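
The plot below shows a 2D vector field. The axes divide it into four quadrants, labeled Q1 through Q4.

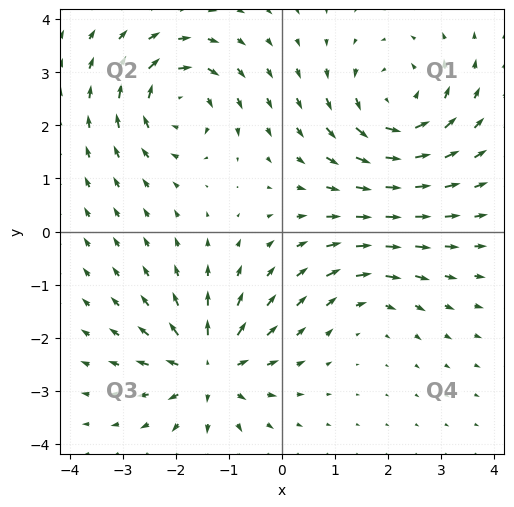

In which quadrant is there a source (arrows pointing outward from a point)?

The source sits at approximately (-1.4, -2.6), which lies in quadrant Q3. The divergence there is about +6, positive as expected for a source.

Q3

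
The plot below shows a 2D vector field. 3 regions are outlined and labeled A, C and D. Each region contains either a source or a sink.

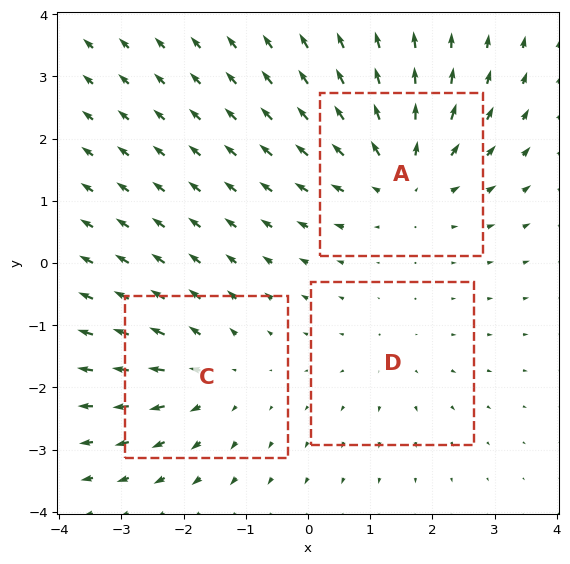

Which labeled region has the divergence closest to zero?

D

Divergence at each region's feature centre — A: about +4, C: about +3, D: about +2. Region D is closest to zero.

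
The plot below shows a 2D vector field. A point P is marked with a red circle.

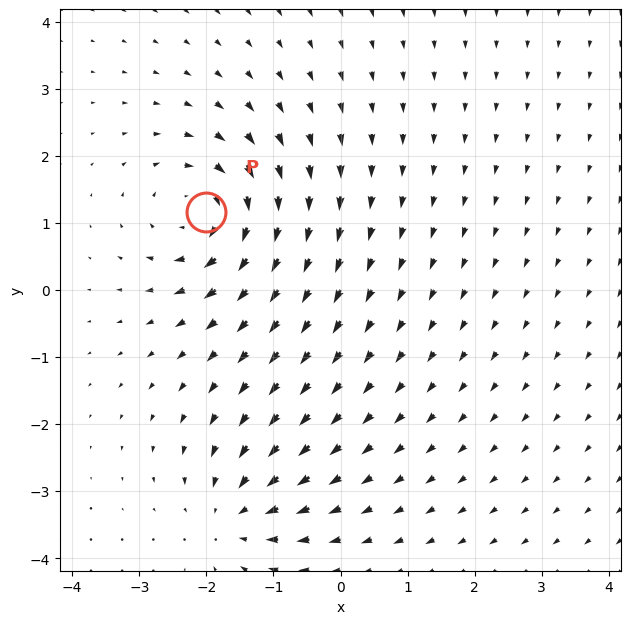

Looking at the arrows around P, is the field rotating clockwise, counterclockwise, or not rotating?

clockwise

Near P at (-2.0, 1.2) the arrows circulate clockwise. The curl (z-component) there is about -4; negative curl means clockwise rotation.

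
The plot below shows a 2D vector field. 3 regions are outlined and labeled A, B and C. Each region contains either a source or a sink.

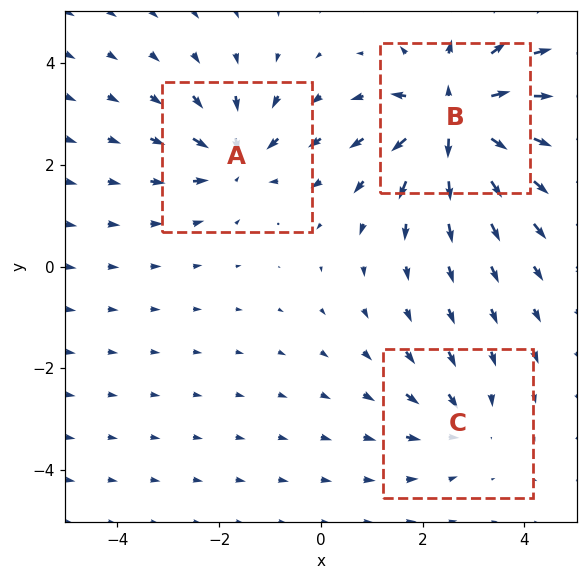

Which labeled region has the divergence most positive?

B

Divergence at each region's feature centre — A: about -4, B: about +7, C: about -3. Region B is most positive.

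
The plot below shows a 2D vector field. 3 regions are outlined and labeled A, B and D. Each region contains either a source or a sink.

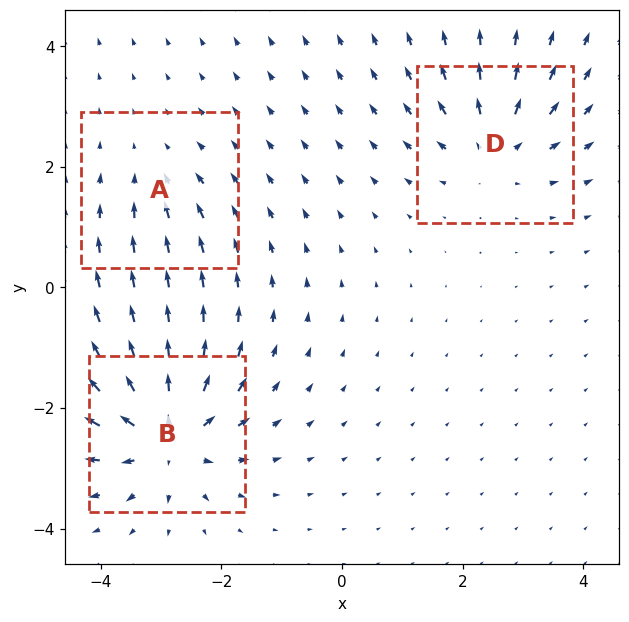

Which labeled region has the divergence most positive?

Divergence at each region's feature centre — A: about -2, B: about +6, D: about +4. Region B is most positive.

B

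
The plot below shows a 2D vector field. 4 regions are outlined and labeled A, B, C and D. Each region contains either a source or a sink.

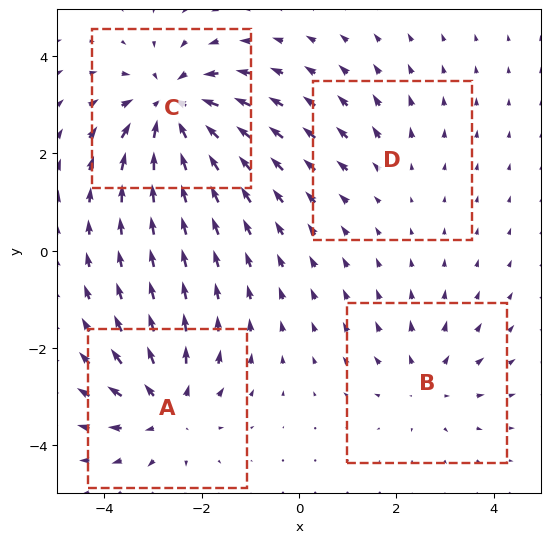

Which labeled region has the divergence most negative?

C

Divergence at each region's feature centre — A: about +5, B: about +4, C: about -7, D: about +2. Region C is most negative.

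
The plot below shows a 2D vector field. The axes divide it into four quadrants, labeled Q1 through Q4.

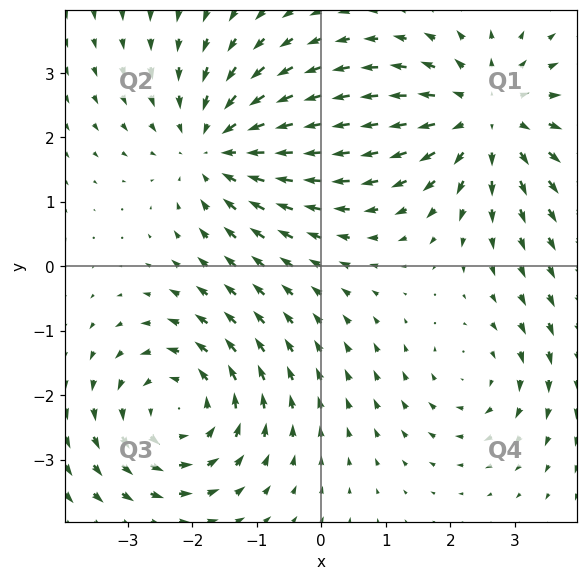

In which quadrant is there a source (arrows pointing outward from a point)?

The source sits at approximately (2.6, 2.3), which lies in quadrant Q1. The divergence there is about +4, positive as expected for a source.

Q1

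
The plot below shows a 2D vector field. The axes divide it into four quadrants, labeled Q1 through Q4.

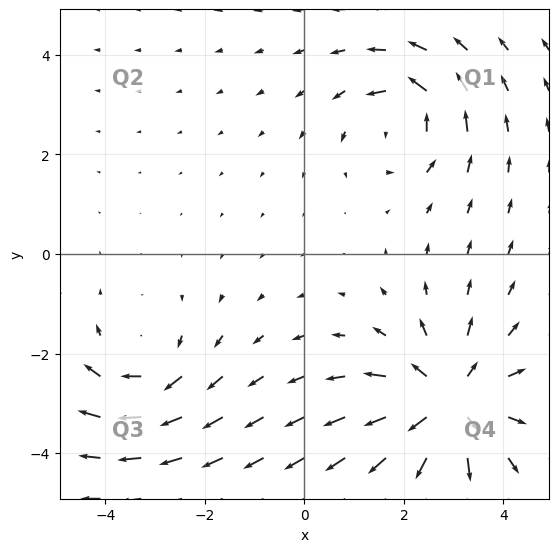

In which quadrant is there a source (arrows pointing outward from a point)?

The source sits at approximately (2.9, -3.0), which lies in quadrant Q4. The divergence there is about +5, positive as expected for a source.

Q4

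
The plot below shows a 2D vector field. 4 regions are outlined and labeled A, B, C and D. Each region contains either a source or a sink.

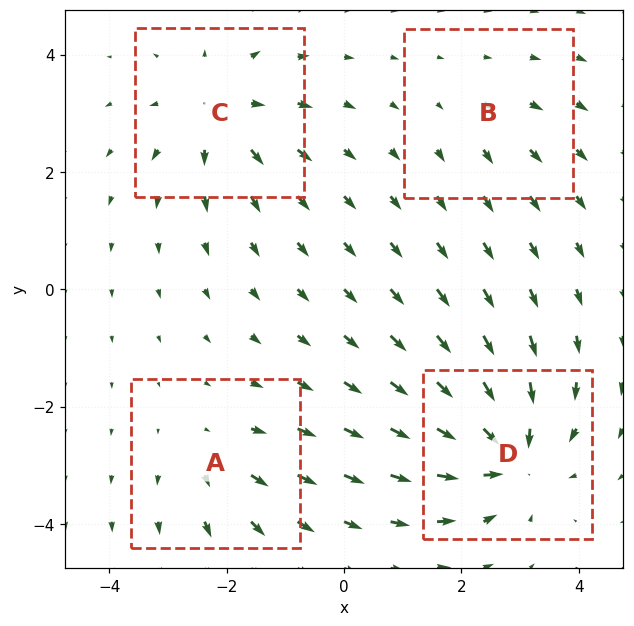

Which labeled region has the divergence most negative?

Divergence at each region's feature centre — A: about +3, B: about +2, C: about +5, D: about -7. Region D is most negative.

D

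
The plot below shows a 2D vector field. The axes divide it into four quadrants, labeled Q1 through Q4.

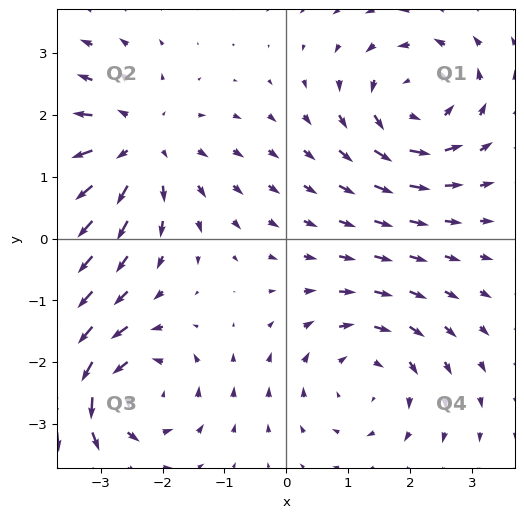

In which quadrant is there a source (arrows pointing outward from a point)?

The source sits at approximately (-2.4, 1.5), which lies in quadrant Q2. The divergence there is about +4, positive as expected for a source.

Q2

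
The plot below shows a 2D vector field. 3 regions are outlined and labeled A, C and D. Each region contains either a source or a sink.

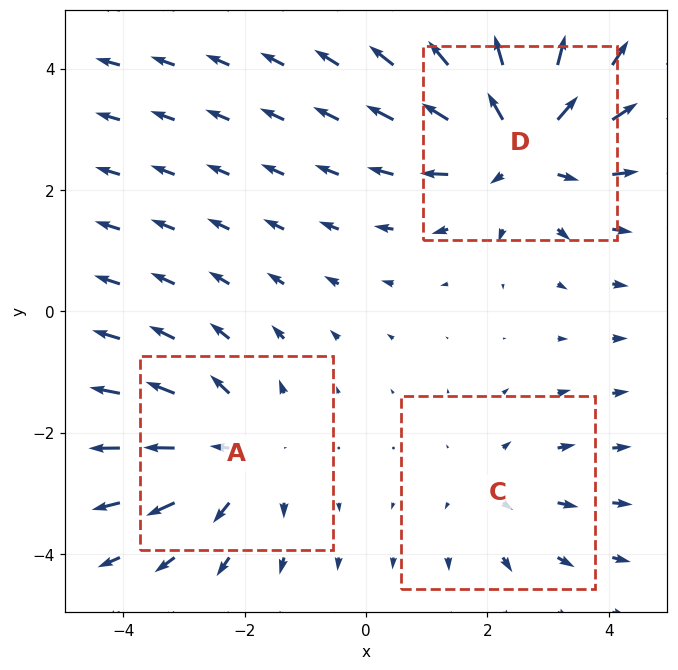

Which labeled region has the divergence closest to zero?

Divergence at each region's feature centre — A: about +3, C: about +2, D: about +4. Region C is closest to zero.

C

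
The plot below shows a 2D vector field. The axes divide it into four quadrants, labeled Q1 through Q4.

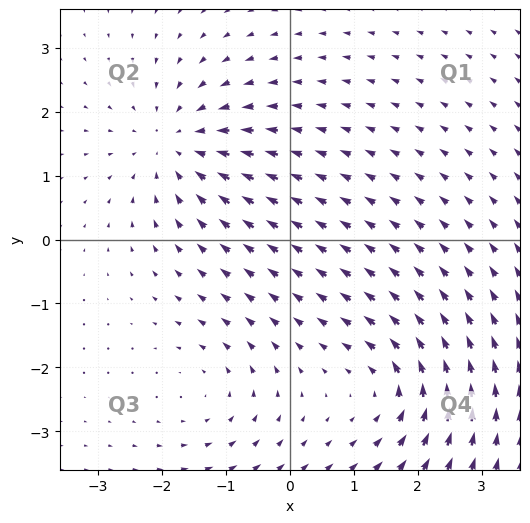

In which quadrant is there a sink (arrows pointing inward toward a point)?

Q2

The sink sits at approximately (-1.8, 1.5), which lies in quadrant Q2. The divergence there is about -4, negative as expected for a sink.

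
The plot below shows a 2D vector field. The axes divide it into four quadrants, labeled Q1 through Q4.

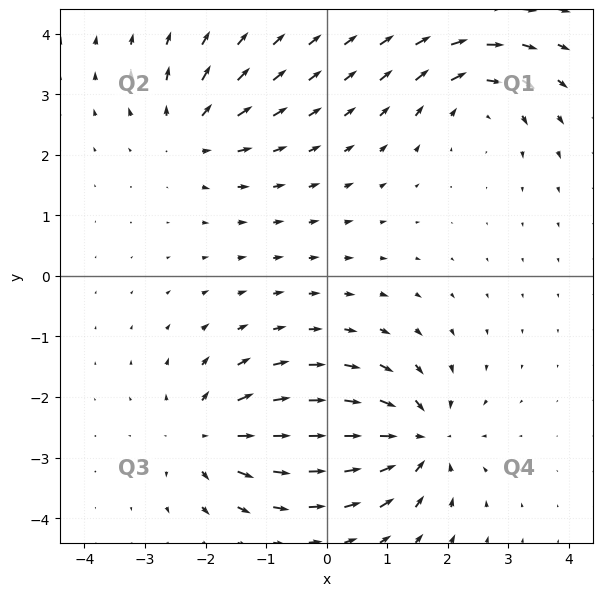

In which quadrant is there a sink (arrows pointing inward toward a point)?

The sink sits at approximately (1.5, -2.7), which lies in quadrant Q4. The divergence there is about -6, negative as expected for a sink.

Q4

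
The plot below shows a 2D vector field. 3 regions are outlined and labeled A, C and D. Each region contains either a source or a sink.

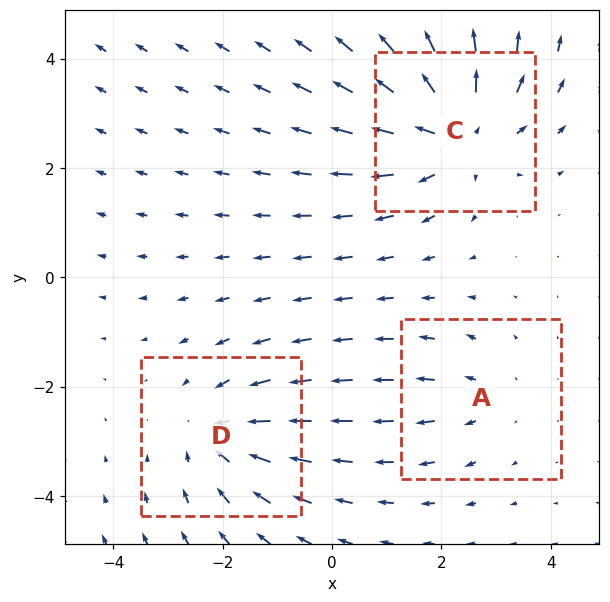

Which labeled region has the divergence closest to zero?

A

Divergence at each region's feature centre — A: about +2, C: about +4, D: about -3. Region A is closest to zero.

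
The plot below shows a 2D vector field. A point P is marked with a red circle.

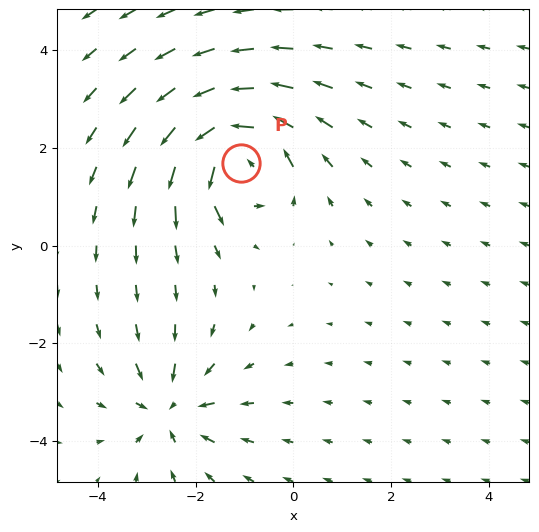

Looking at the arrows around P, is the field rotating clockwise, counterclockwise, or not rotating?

counterclockwise

Near P at (-1.1, 1.7) the arrows circulate counterclockwise. The curl (z-component) there is about +6; positive curl means counterclockwise rotation.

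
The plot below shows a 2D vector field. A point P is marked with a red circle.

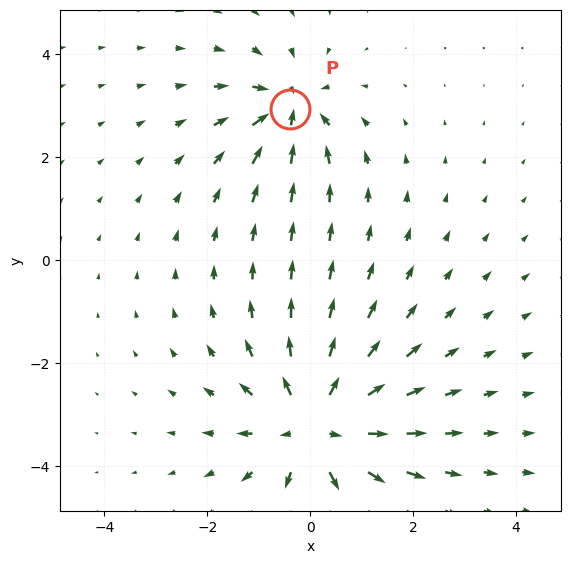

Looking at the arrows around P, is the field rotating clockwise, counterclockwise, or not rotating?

Near P at (-0.4, 2.9) the arrows show no circulation. The curl there is ≈0.

not rotating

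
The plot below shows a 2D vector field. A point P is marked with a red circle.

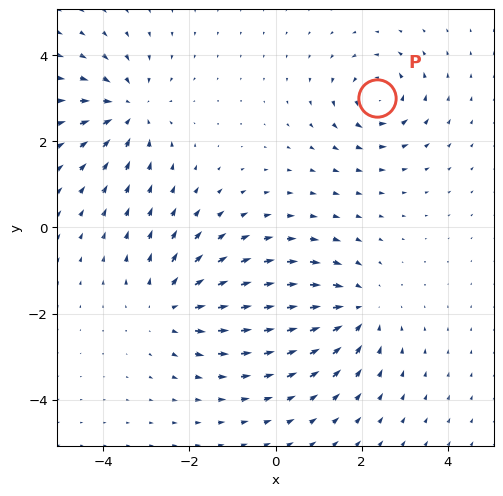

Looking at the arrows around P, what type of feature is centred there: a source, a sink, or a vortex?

vortex

At P (2.4, 3.0) the arrows circulate counterclockwise. Divergence ≈0, curl about +5 — near-zero divergence with nonzero curl is a vortex.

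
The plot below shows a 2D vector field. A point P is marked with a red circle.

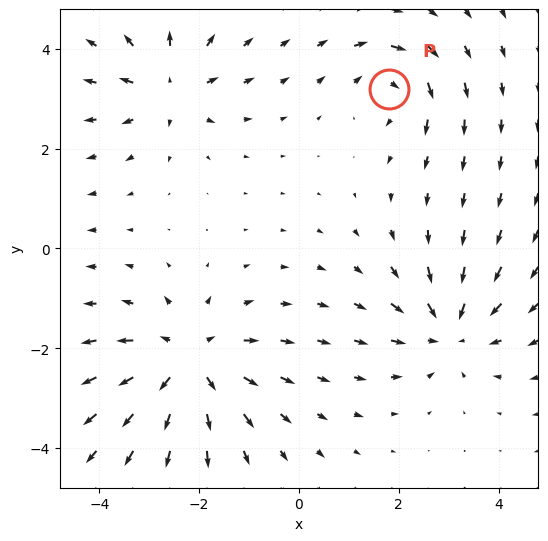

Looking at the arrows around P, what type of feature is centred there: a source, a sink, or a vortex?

vortex

At P (1.8, 3.2) the arrows circulate clockwise. Divergence ≈0, curl about -4 — near-zero divergence with nonzero curl is a vortex.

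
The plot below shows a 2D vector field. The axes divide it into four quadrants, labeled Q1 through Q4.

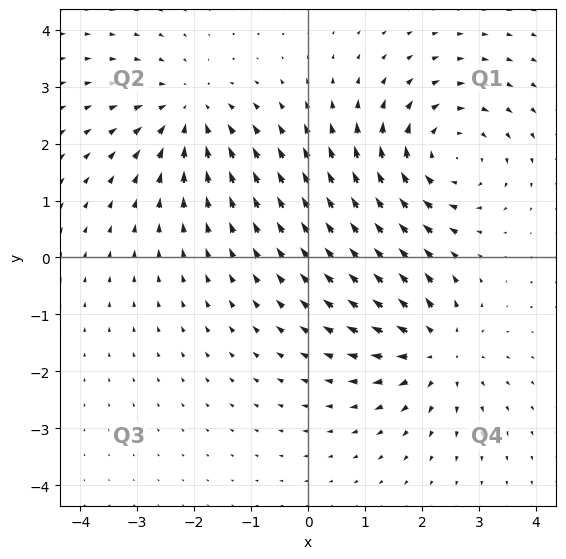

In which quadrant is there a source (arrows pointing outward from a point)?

The source sits at approximately (2.3, -1.6), which lies in quadrant Q4. The divergence there is about +4, positive as expected for a source.

Q4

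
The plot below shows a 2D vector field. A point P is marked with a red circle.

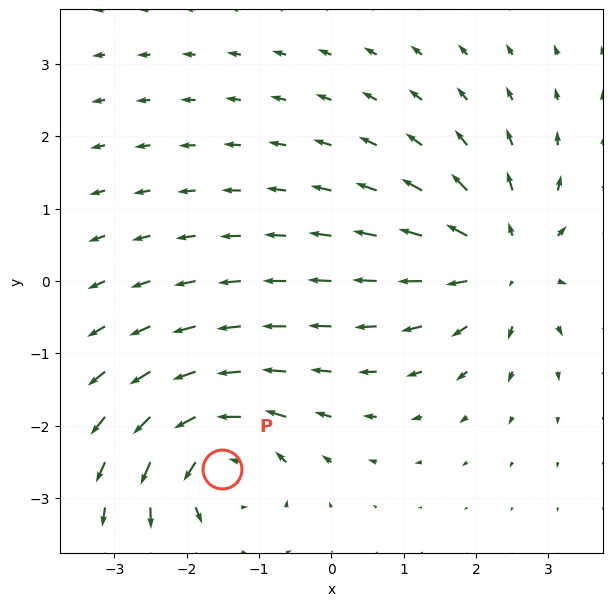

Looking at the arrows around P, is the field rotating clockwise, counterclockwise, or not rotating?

Near P at (-1.5, -2.6) the arrows circulate counterclockwise. The curl (z-component) there is about +6; positive curl means counterclockwise rotation.

counterclockwise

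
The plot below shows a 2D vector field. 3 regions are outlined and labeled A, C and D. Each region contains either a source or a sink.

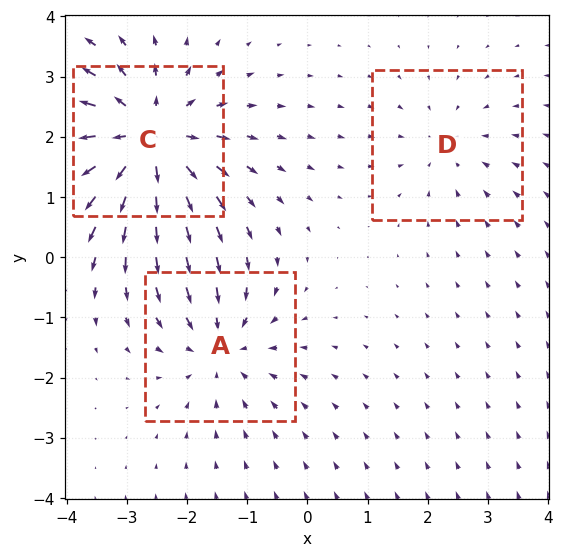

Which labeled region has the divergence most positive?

C

Divergence at each region's feature centre — A: about -3, C: about +5, D: about -2. Region C is most positive.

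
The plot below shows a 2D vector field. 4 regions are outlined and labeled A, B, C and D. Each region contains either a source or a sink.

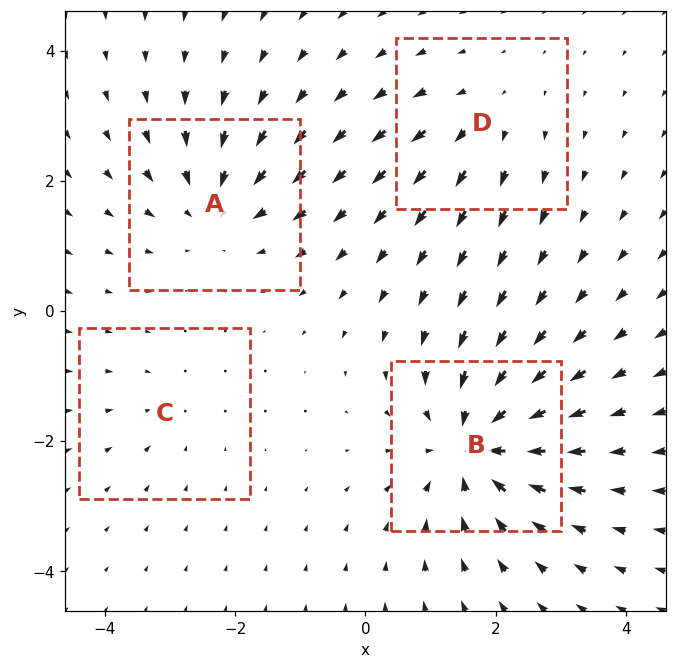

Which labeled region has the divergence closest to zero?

Divergence at each region's feature centre — A: about -5, B: about -7, C: about -2, D: about +3. Region C is closest to zero.

C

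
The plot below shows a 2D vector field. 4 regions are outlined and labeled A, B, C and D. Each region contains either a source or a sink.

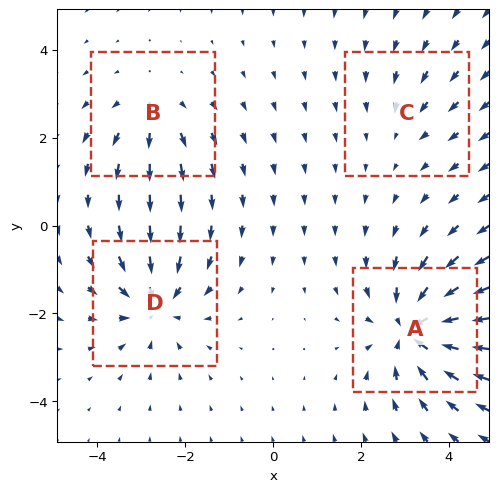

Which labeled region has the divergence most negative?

A

Divergence at each region's feature centre — A: about -7, B: about +4, C: about -2, D: about -6. Region A is most negative.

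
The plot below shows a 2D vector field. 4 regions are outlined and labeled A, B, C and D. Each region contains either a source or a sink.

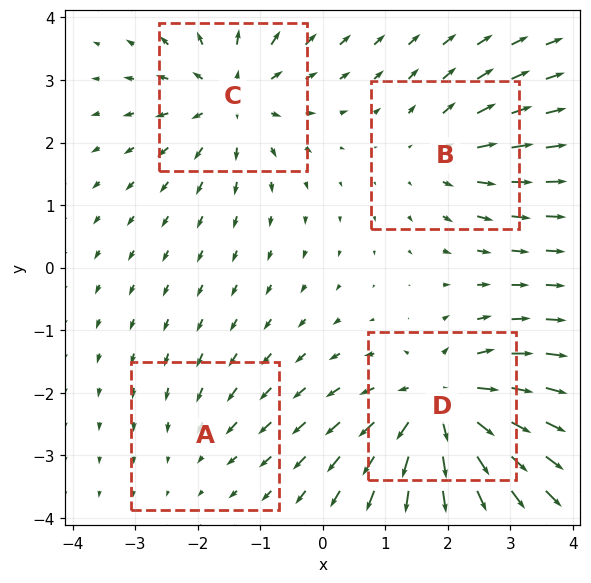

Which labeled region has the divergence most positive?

D

Divergence at each region's feature centre — A: about -2, B: about +4, C: about +6, D: about +8. Region D is most positive.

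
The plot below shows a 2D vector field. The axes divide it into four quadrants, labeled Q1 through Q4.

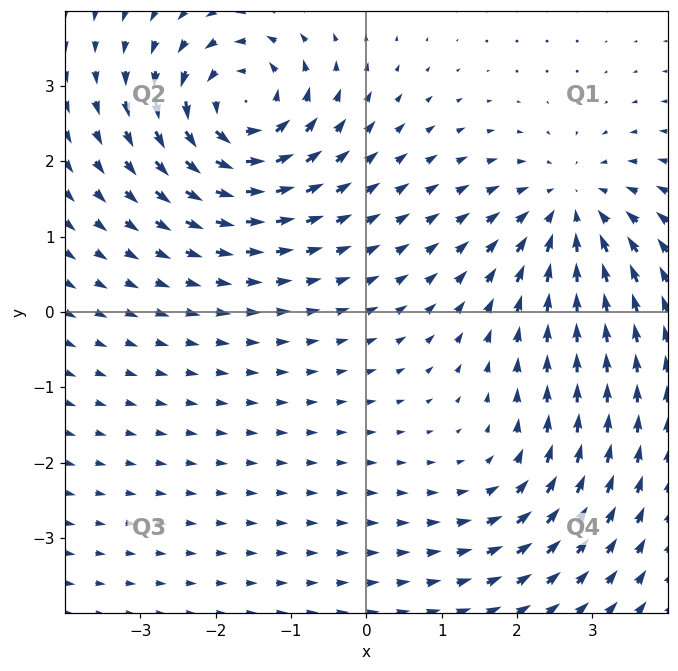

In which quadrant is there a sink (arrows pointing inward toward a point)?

The sink sits at approximately (2.7, 1.4), which lies in quadrant Q1. The divergence there is about -4, negative as expected for a sink.

Q1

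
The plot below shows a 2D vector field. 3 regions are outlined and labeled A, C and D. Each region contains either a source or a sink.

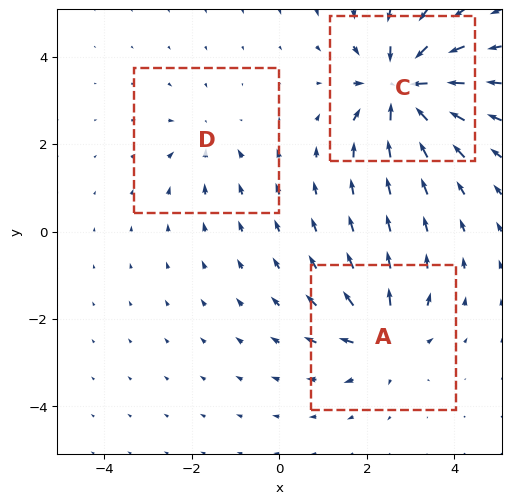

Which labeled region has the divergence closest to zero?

D

Divergence at each region's feature centre — A: about +4, C: about -6, D: about -2. Region D is closest to zero.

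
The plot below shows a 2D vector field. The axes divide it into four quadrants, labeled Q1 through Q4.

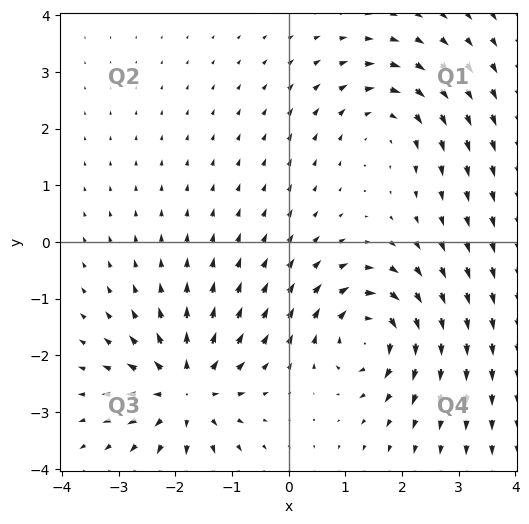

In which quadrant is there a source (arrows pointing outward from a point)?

Q3

The source sits at approximately (-1.8, -2.6), which lies in quadrant Q3. The divergence there is about +5, positive as expected for a source.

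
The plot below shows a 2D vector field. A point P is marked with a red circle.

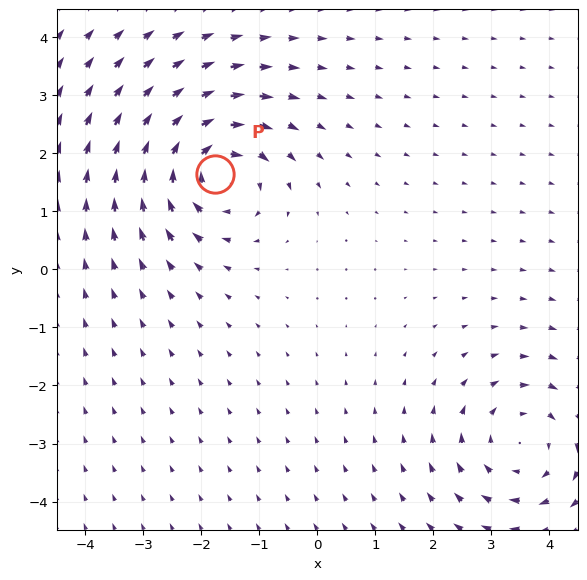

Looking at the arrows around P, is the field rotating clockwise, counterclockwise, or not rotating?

clockwise

Near P at (-1.8, 1.6) the arrows circulate clockwise. The curl (z-component) there is about -5; negative curl means clockwise rotation.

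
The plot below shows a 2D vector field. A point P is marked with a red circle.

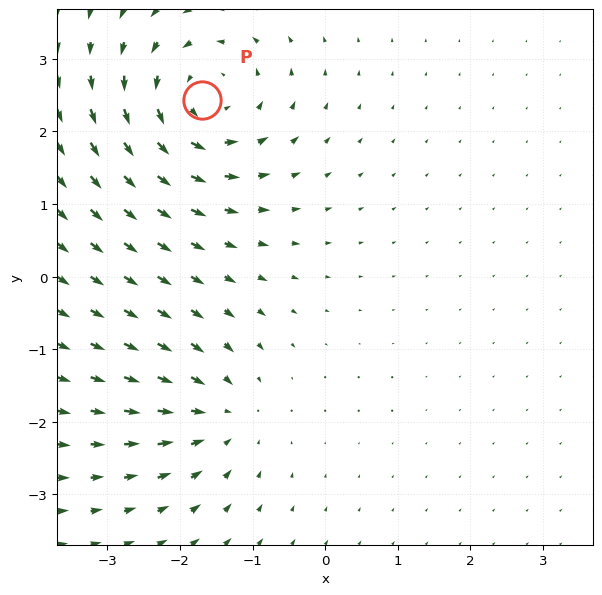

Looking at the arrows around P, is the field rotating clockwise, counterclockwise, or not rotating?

counterclockwise

Near P at (-1.7, 2.4) the arrows circulate counterclockwise. The curl (z-component) there is about +5; positive curl means counterclockwise rotation.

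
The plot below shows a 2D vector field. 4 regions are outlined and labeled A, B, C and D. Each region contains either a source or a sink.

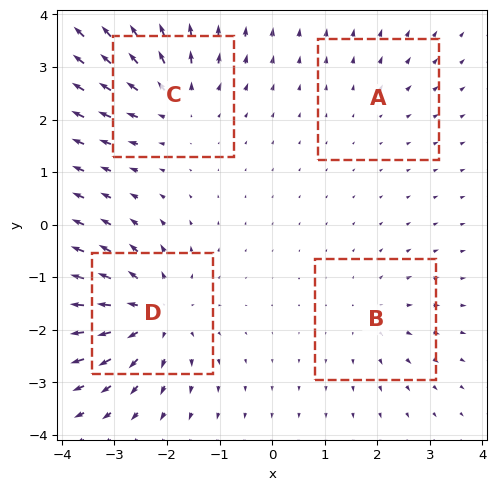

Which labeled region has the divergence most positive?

Divergence at each region's feature centre — A: about +2, B: about +3, C: about +5, D: about +7. Region D is most positive.

D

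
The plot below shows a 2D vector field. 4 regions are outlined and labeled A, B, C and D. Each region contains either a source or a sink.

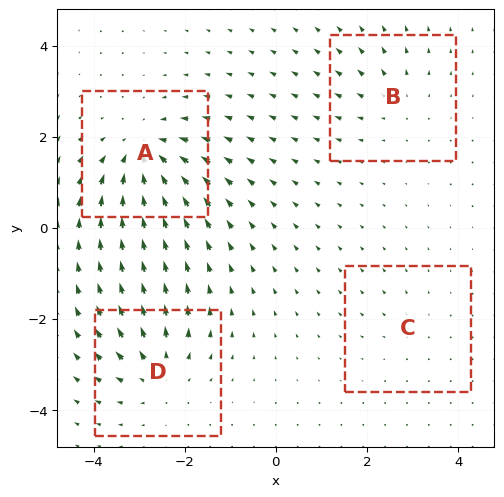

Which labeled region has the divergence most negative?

Divergence at each region's feature centre — A: about -7, B: about +3, C: about +2, D: about +5. Region A is most negative.

A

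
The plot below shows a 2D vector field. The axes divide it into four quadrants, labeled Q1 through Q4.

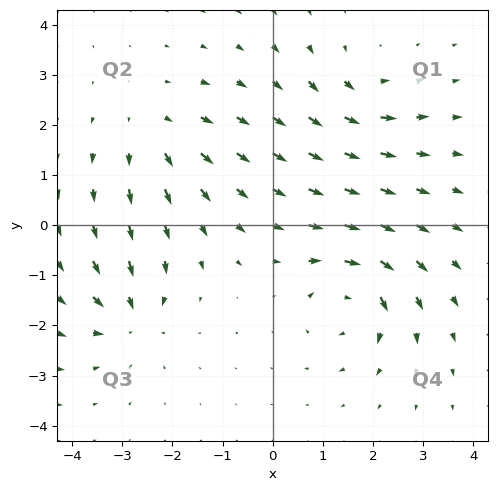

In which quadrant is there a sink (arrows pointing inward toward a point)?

Q3

The sink sits at approximately (-2.8, -1.8), which lies in quadrant Q3. The divergence there is about -5, negative as expected for a sink.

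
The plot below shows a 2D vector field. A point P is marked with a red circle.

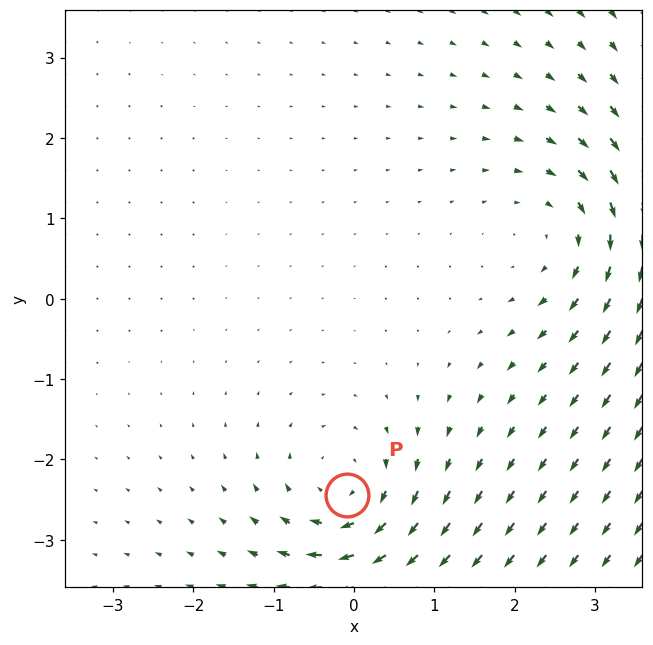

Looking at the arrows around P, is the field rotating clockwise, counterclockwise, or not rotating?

clockwise

Near P at (-0.1, -2.4) the arrows circulate clockwise. The curl (z-component) there is about -4; negative curl means clockwise rotation.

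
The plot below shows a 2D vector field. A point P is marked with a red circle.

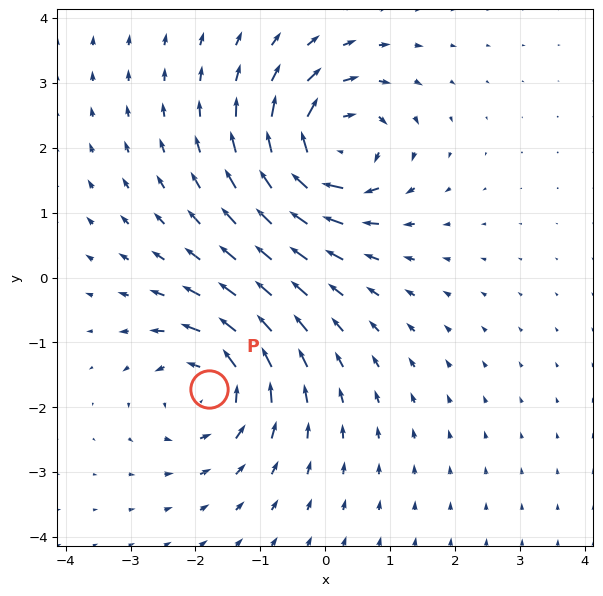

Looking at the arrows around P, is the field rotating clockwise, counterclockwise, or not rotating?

Near P at (-1.8, -1.7) the arrows circulate counterclockwise. The curl (z-component) there is about +4; positive curl means counterclockwise rotation.

counterclockwise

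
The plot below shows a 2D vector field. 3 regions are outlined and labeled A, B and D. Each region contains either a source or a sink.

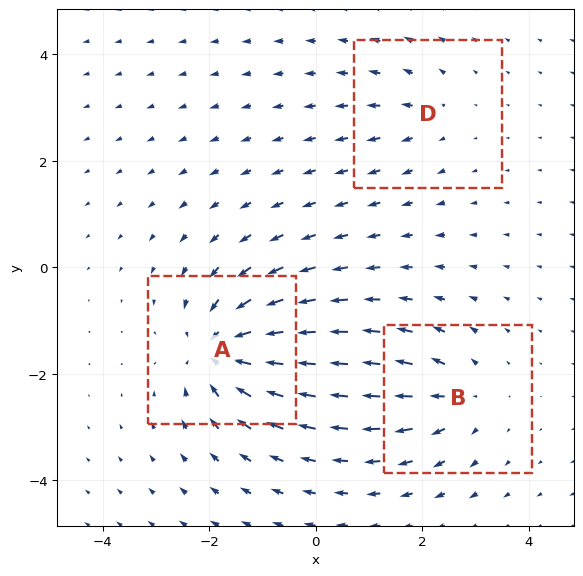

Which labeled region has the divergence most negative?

A

Divergence at each region's feature centre — A: about -6, B: about +4, D: about +2. Region A is most negative.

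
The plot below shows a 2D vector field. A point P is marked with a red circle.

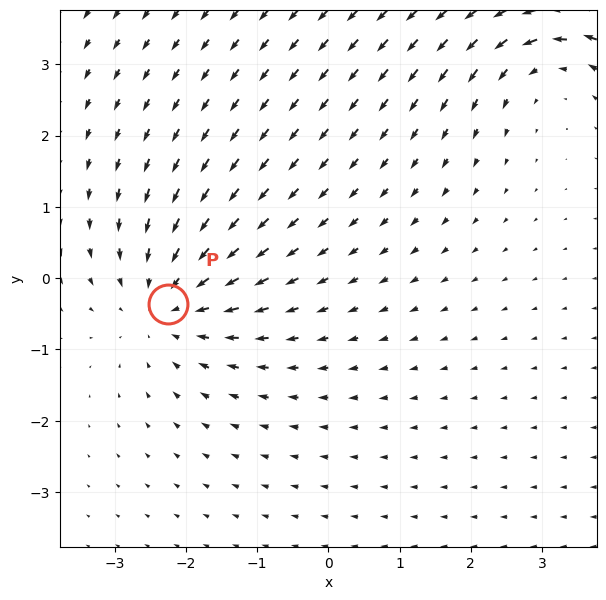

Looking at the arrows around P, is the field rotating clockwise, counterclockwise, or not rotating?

not rotating

Near P at (-2.3, -0.4) the arrows show no circulation. The curl there is ≈0.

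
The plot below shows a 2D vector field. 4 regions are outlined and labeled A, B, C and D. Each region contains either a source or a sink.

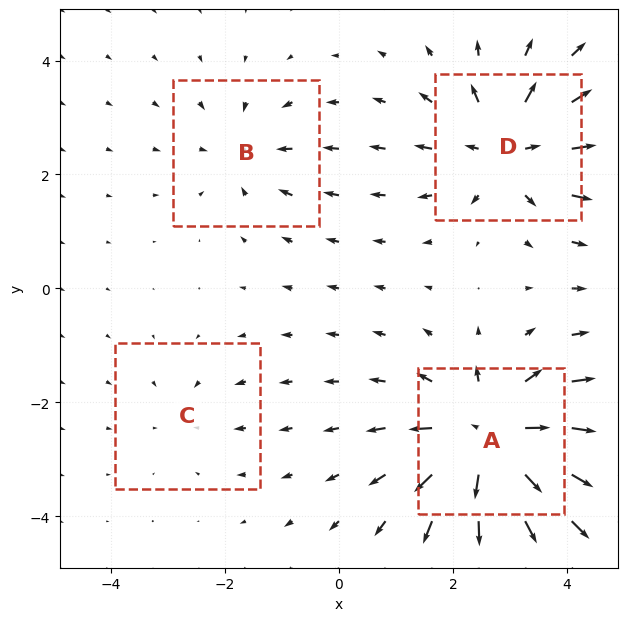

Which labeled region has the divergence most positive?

A

Divergence at each region's feature centre — A: about +8, B: about -3, C: about -2, D: about +6. Region A is most positive.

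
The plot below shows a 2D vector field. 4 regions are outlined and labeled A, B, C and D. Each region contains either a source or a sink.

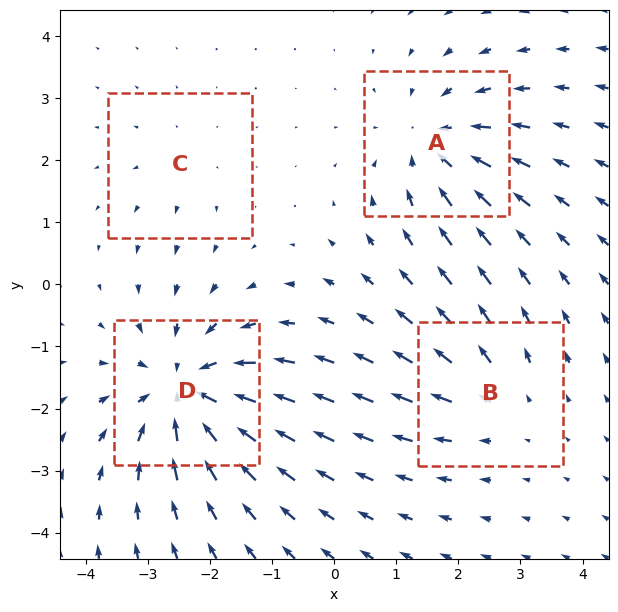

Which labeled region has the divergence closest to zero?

C

Divergence at each region's feature centre — A: about -5, B: about +3, C: about +2, D: about -7. Region C is closest to zero.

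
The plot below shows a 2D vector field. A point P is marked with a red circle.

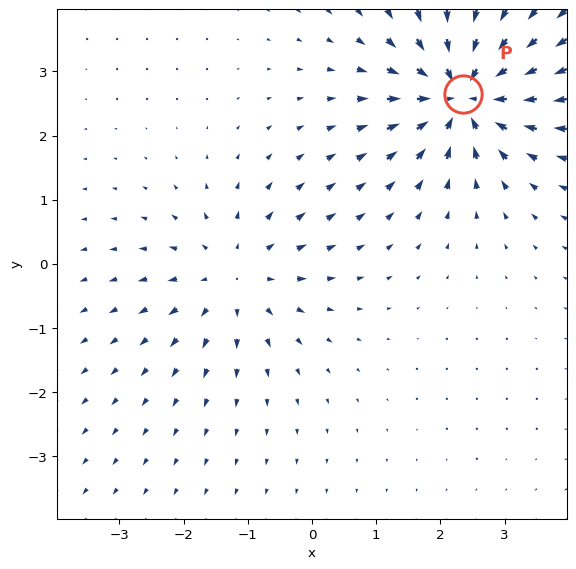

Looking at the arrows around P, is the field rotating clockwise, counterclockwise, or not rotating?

not rotating

Near P at (2.4, 2.6) the arrows show no circulation. The curl there is ≈0.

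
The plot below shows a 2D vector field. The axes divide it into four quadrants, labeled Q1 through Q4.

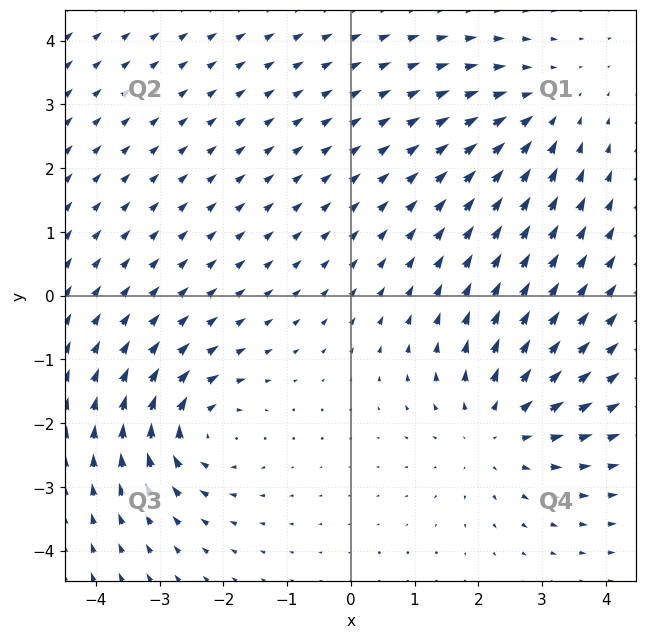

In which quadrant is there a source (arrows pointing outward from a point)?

Q4

The source sits at approximately (2.3, -2.1), which lies in quadrant Q4. The divergence there is about +3, positive as expected for a source.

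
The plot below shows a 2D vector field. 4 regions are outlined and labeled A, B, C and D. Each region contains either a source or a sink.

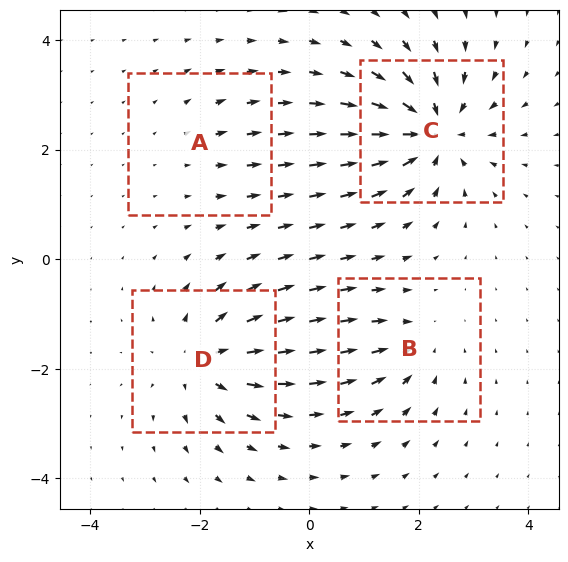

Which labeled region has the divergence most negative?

C

Divergence at each region's feature centre — A: about +2, B: about -4, C: about -7, D: about +6. Region C is most negative.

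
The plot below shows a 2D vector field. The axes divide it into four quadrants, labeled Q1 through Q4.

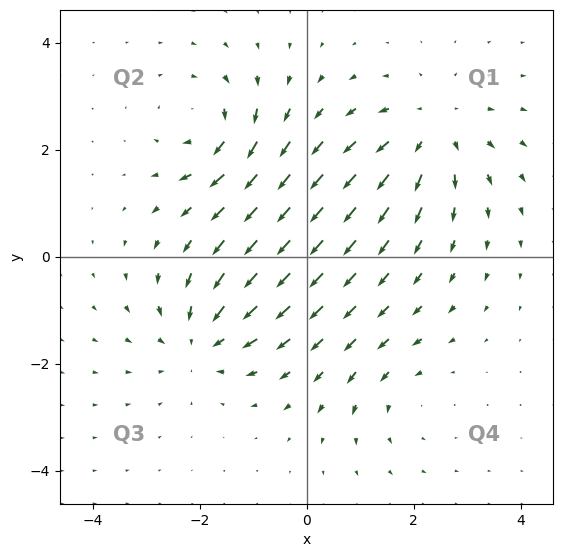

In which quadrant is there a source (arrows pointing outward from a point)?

Q1

The source sits at approximately (2.4, 2.3), which lies in quadrant Q1. The divergence there is about +4, positive as expected for a source.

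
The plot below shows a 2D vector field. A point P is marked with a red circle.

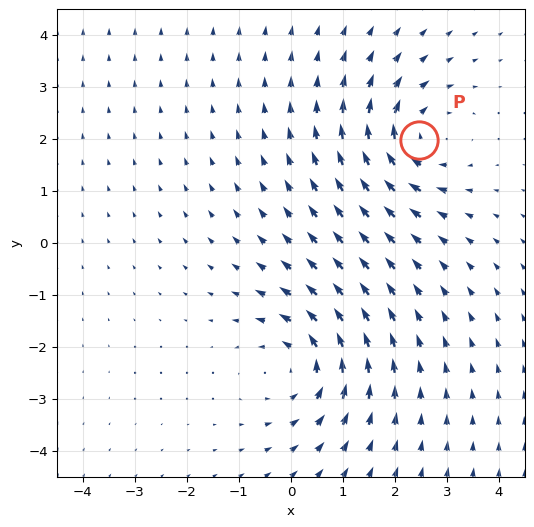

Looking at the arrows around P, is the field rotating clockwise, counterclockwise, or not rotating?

clockwise

Near P at (2.5, 2.0) the arrows circulate clockwise. The curl (z-component) there is about -4; negative curl means clockwise rotation.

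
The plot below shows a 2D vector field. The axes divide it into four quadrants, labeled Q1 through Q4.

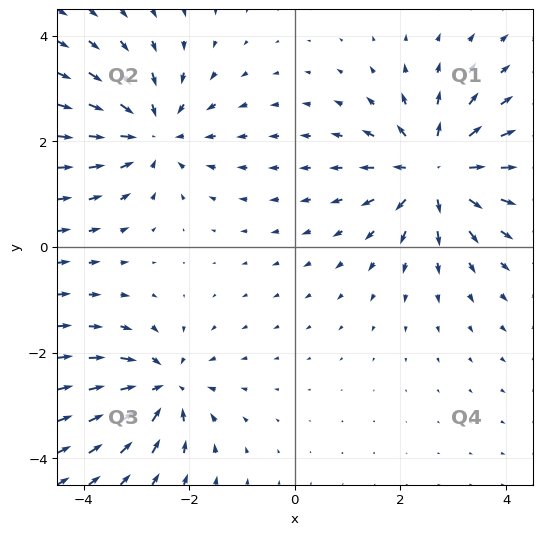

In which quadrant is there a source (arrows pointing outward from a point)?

Q1

The source sits at approximately (2.7, 1.4), which lies in quadrant Q1. The divergence there is about +5, positive as expected for a source.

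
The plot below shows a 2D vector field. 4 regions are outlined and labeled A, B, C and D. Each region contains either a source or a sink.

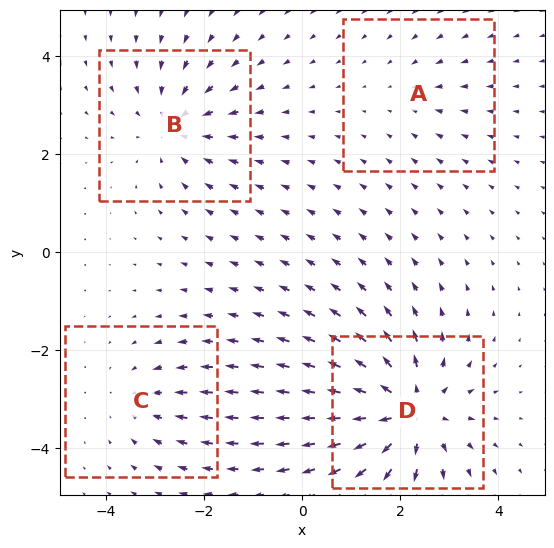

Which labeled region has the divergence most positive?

D

Divergence at each region's feature centre — A: about -2, B: about -4, C: about -3, D: about +7. Region D is most positive.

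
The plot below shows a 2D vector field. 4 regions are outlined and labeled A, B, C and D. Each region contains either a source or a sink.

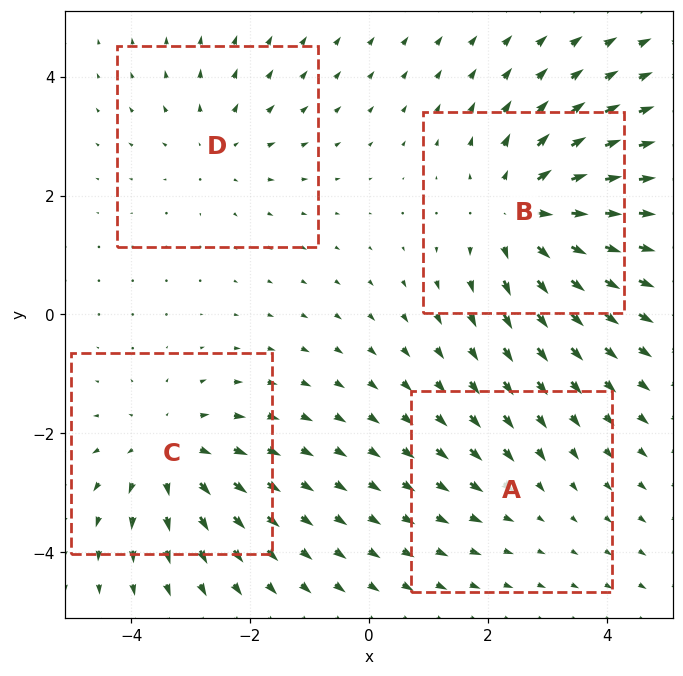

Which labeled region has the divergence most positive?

B

Divergence at each region's feature centre — A: about -2, B: about +6, C: about +4, D: about +3. Region B is most positive.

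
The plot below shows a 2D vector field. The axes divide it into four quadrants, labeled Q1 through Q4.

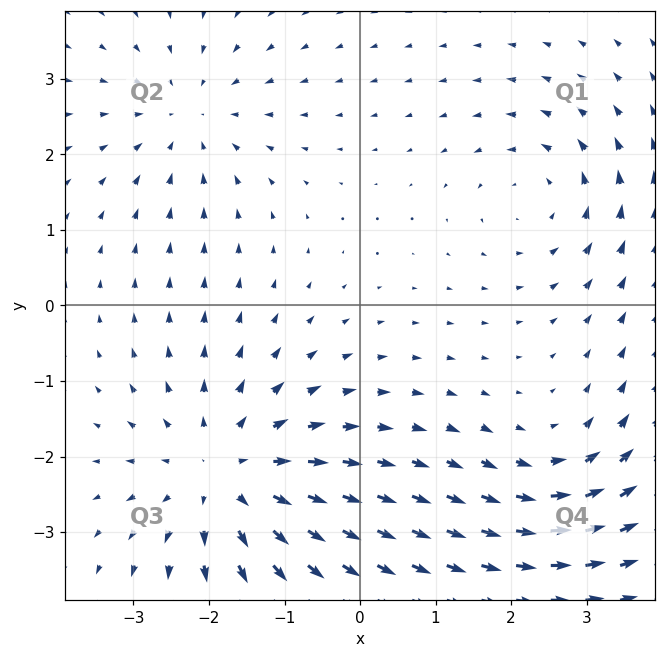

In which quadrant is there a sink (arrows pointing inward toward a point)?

The sink sits at approximately (-2.3, 2.5), which lies in quadrant Q2. The divergence there is about -3, negative as expected for a sink.

Q2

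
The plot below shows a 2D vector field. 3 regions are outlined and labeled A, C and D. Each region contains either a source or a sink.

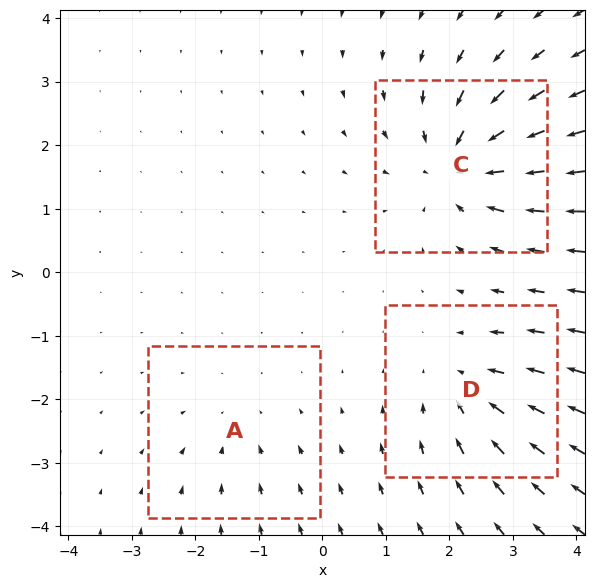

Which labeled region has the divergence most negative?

Divergence at each region's feature centre — A: about -2, C: about -5, D: about -3. Region C is most negative.

C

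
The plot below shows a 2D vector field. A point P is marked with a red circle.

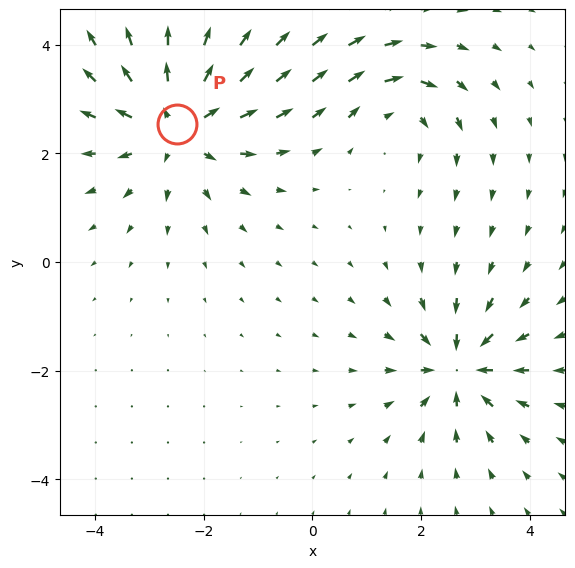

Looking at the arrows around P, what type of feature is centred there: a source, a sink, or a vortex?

source

At P (-2.5, 2.5) the arrows spread outward. Divergence about +4, curl ≈0 — positive divergence with near-zero curl is a source.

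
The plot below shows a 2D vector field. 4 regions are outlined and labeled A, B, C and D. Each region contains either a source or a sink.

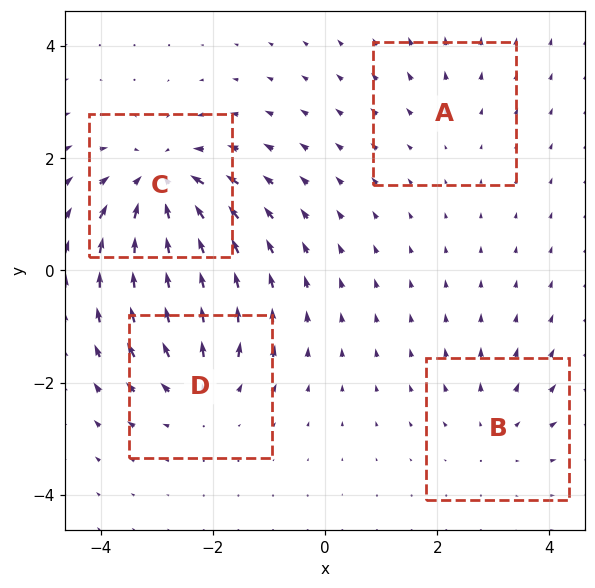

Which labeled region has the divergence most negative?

C

Divergence at each region's feature centre — A: about +2, B: about +3, C: about -7, D: about +5. Region C is most negative.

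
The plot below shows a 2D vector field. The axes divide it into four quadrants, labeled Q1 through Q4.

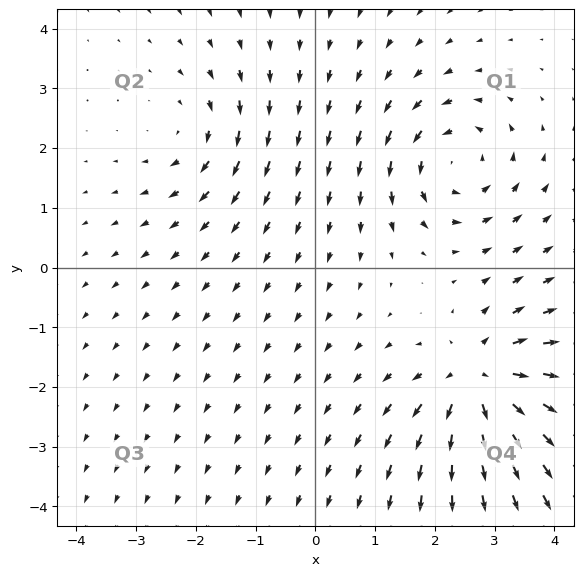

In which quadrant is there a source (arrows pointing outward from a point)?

Q4

The source sits at approximately (2.7, -1.9), which lies in quadrant Q4. The divergence there is about +5, positive as expected for a source.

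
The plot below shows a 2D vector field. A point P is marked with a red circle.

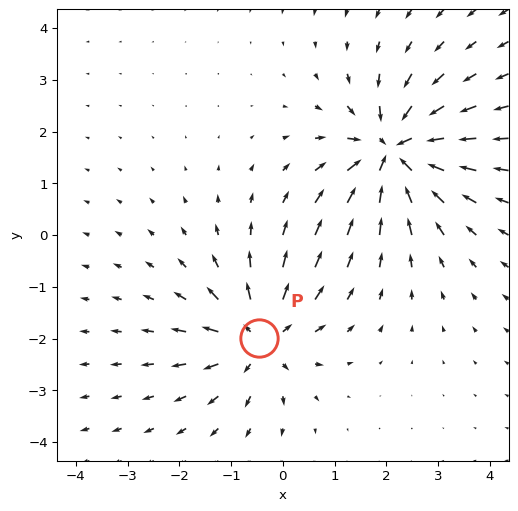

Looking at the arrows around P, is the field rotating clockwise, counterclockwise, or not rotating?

not rotating

Near P at (-0.5, -2.0) the arrows show no circulation. The curl there is ≈0.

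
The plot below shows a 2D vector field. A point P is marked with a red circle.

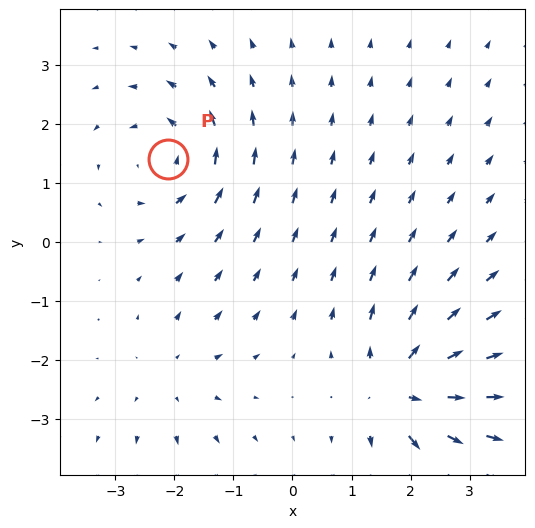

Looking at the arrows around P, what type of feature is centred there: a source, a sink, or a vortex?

At P (-2.1, 1.4) the arrows circulate counterclockwise. Divergence ≈0, curl about +4 — near-zero divergence with nonzero curl is a vortex.

vortex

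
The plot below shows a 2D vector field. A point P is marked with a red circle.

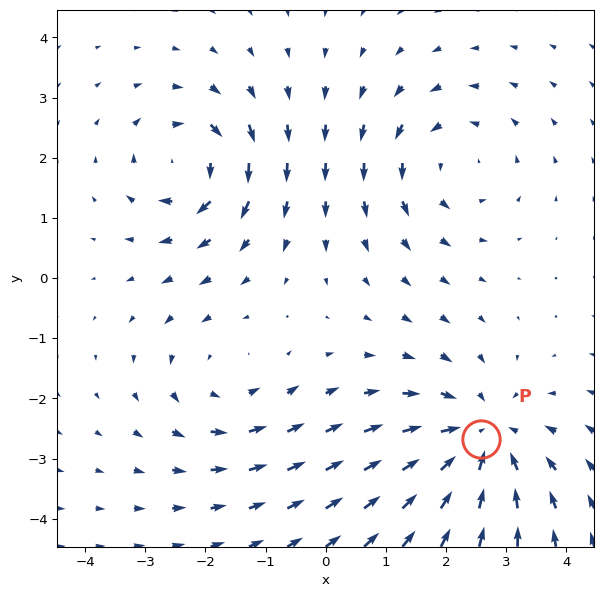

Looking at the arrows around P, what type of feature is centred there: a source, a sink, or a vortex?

sink

At P (2.6, -2.7) the arrows converge inward. Divergence about -4, curl ≈0 — negative divergence with near-zero curl is a sink.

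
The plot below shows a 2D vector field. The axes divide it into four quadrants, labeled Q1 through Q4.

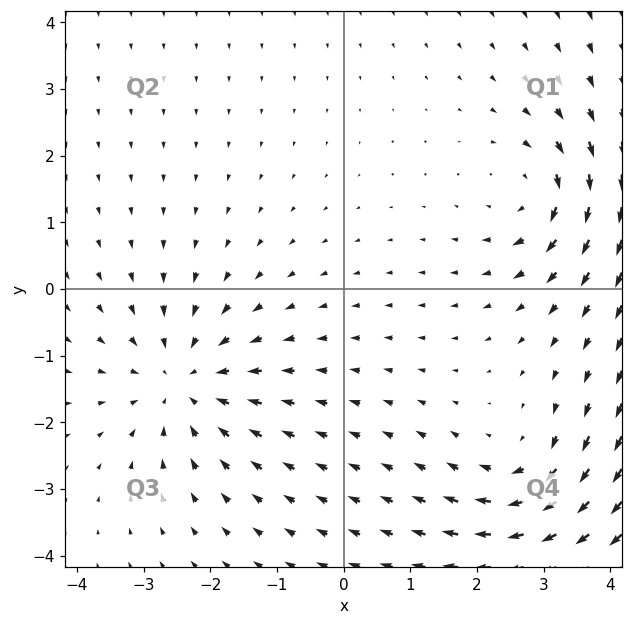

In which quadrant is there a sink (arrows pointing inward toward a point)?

Q3

The sink sits at approximately (-2.4, -1.4), which lies in quadrant Q3. The divergence there is about -4, negative as expected for a sink.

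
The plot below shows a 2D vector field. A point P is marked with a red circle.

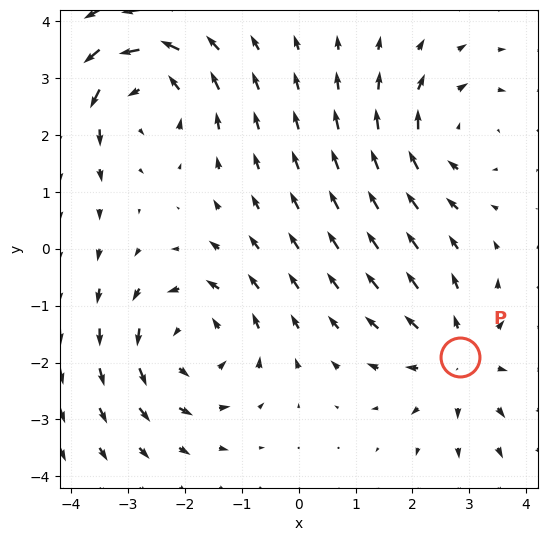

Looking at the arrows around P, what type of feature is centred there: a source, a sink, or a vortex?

source

At P (2.8, -1.9) the arrows spread outward. Divergence about +4, curl ≈0 — positive divergence with near-zero curl is a source.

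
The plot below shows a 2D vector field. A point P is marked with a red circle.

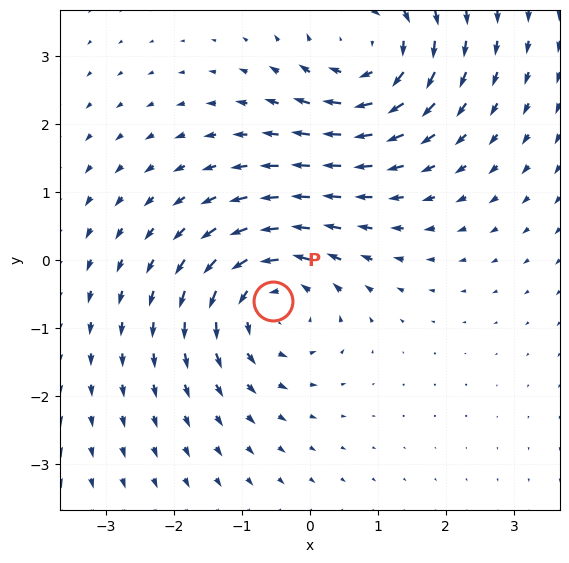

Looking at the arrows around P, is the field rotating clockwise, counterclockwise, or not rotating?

Near P at (-0.5, -0.6) the arrows circulate counterclockwise. The curl (z-component) there is about +5; positive curl means counterclockwise rotation.

counterclockwise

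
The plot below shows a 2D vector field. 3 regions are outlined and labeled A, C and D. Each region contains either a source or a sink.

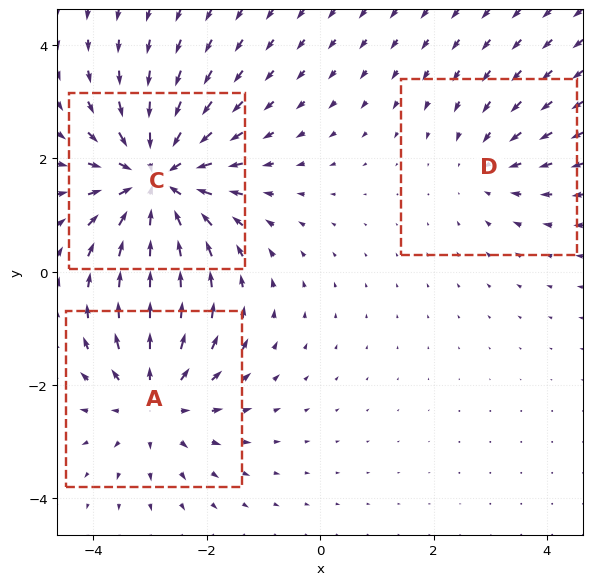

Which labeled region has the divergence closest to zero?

D

Divergence at each region's feature centre — A: about +3, C: about -4, D: about -2. Region D is closest to zero.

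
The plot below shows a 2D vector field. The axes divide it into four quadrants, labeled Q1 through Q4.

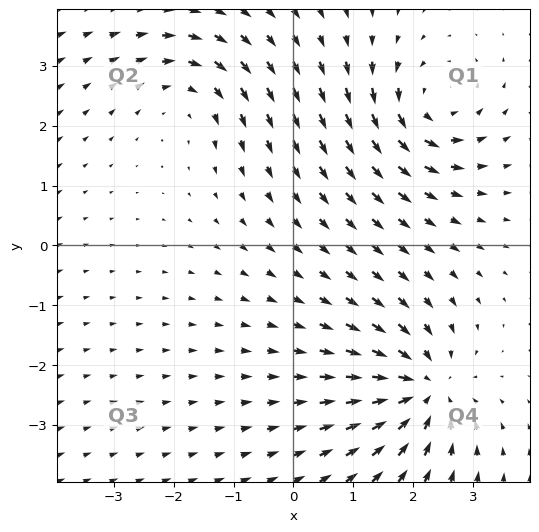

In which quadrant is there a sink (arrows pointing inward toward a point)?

Q4

The sink sits at approximately (2.2, -2.4), which lies in quadrant Q4. The divergence there is about -6, negative as expected for a sink.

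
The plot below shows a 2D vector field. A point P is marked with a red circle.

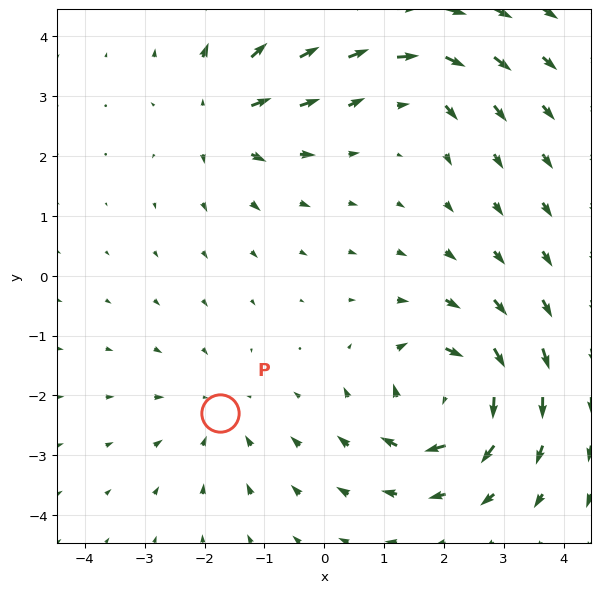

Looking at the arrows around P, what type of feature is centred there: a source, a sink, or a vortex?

At P (-1.7, -2.3) the arrows converge inward. Divergence about -2, curl ≈0 — negative divergence with near-zero curl is a sink.

sink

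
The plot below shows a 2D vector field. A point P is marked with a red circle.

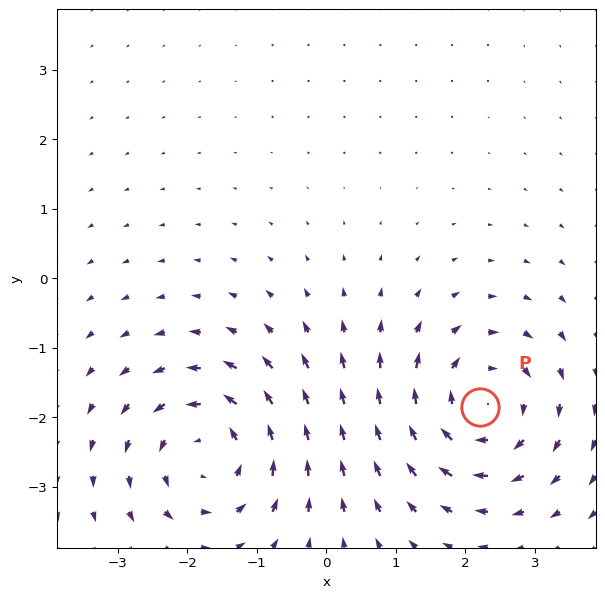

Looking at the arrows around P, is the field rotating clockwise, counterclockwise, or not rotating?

clockwise

Near P at (2.2, -1.8) the arrows circulate clockwise. The curl (z-component) there is about -5; negative curl means clockwise rotation.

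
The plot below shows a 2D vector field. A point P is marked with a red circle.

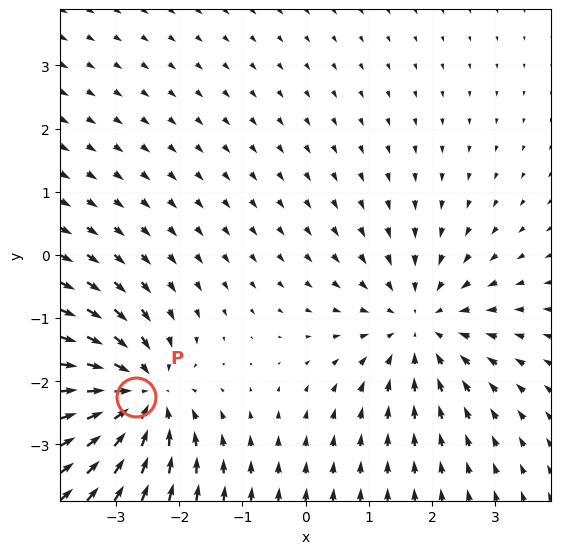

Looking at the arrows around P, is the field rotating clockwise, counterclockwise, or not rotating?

Near P at (-2.7, -2.3) the arrows show no circulation. The curl there is ≈0.

not rotating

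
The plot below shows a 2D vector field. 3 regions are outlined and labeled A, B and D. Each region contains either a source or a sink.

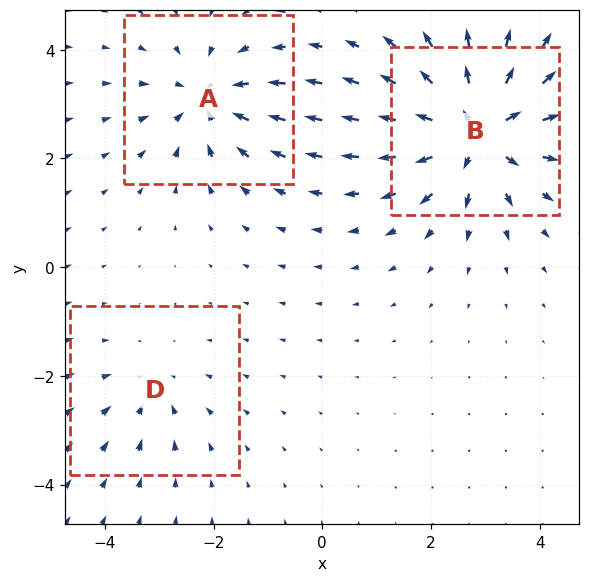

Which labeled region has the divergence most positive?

Divergence at each region's feature centre — A: about -4, B: about +5, D: about -2. Region B is most positive.

B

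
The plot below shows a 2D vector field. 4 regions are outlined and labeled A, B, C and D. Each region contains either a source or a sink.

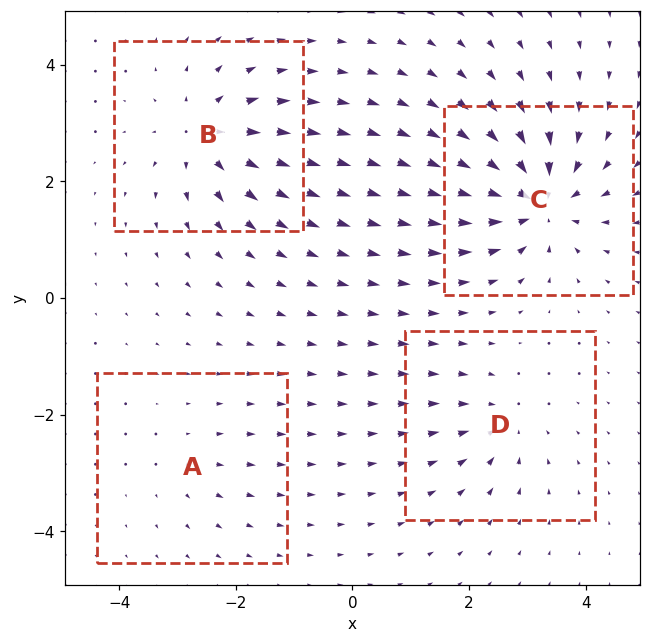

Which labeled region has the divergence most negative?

Divergence at each region's feature centre — A: about +2, B: about +6, C: about -8, D: about -4. Region C is most negative.

C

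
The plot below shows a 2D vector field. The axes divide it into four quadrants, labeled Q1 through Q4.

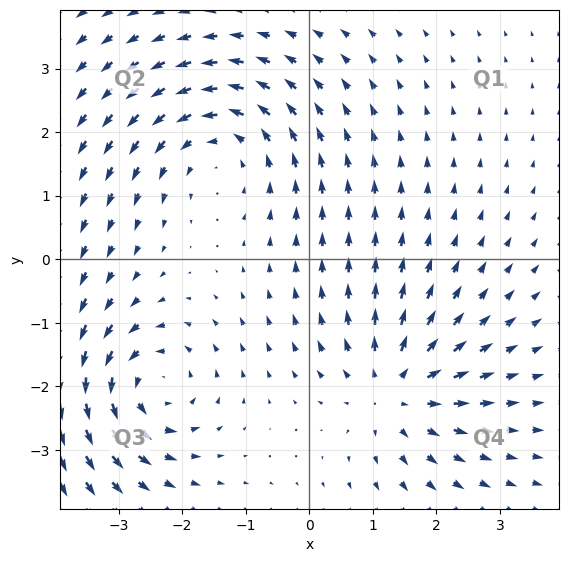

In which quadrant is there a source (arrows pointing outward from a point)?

The source sits at approximately (1.3, -2.1), which lies in quadrant Q4. The divergence there is about +5, positive as expected for a source.

Q4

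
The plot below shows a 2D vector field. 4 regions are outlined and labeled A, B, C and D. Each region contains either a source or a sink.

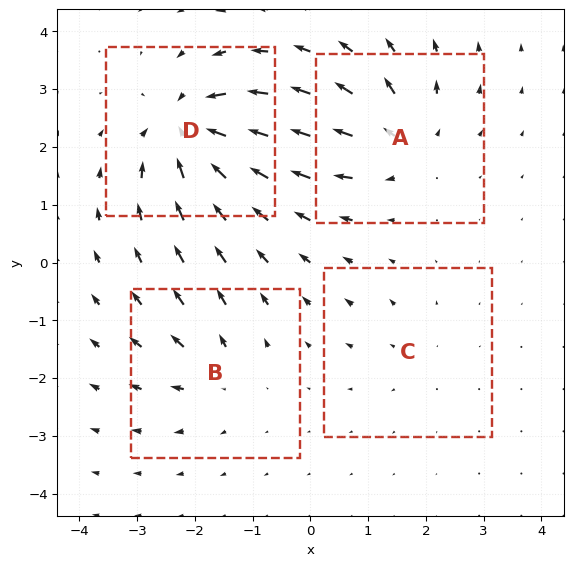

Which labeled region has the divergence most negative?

D

Divergence at each region's feature centre — A: about +6, B: about +4, C: about +2, D: about -9. Region D is most negative.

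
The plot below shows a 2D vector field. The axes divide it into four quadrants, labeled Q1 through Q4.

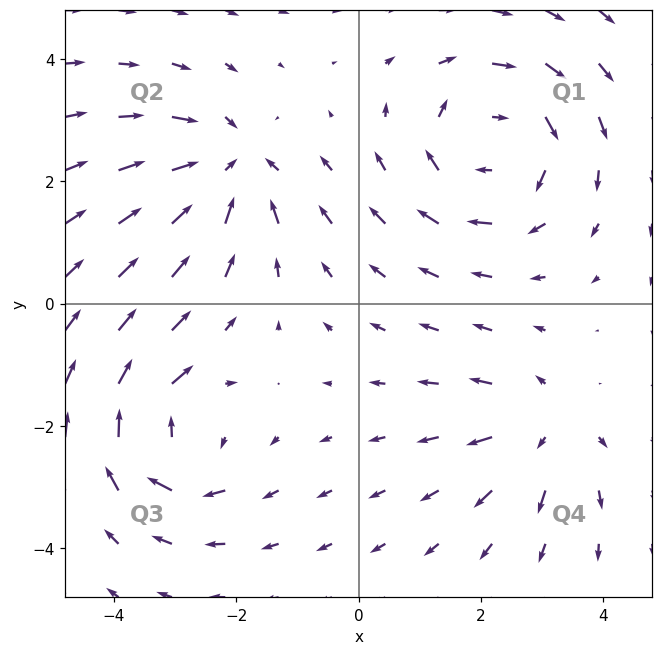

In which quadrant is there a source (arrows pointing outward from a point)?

The source sits at approximately (3.0, -2.1), which lies in quadrant Q4. The divergence there is about +3, positive as expected for a source.

Q4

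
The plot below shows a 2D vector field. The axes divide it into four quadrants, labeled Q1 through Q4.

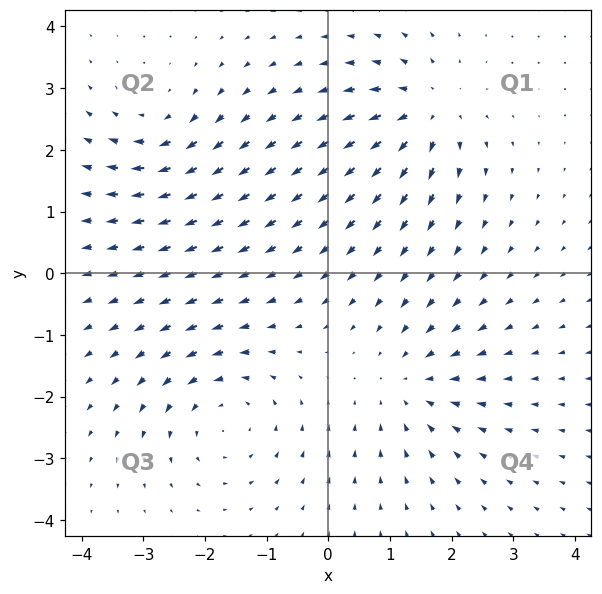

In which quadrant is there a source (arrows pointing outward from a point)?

Q1

The source sits at approximately (1.6, 2.6), which lies in quadrant Q1. The divergence there is about +4, positive as expected for a source.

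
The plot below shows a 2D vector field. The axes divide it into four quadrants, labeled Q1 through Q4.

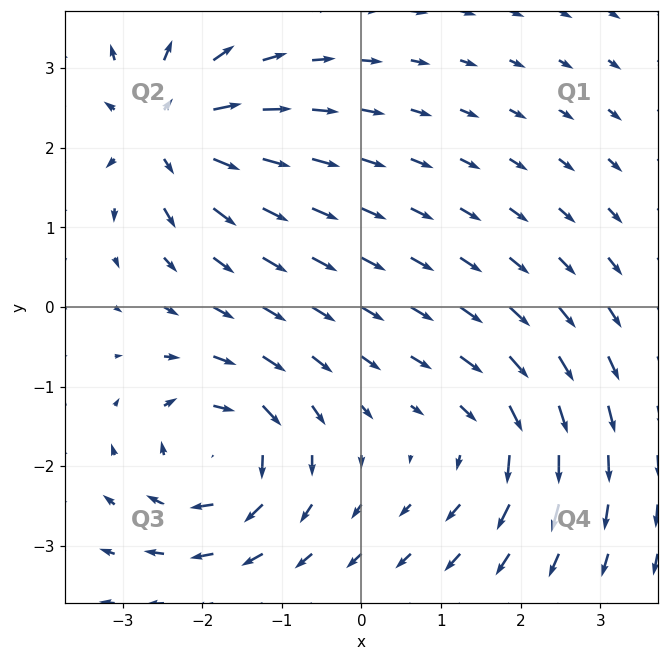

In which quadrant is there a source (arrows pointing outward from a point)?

Q2

The source sits at approximately (-2.5, 2.2), which lies in quadrant Q2. The divergence there is about +6, positive as expected for a source.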